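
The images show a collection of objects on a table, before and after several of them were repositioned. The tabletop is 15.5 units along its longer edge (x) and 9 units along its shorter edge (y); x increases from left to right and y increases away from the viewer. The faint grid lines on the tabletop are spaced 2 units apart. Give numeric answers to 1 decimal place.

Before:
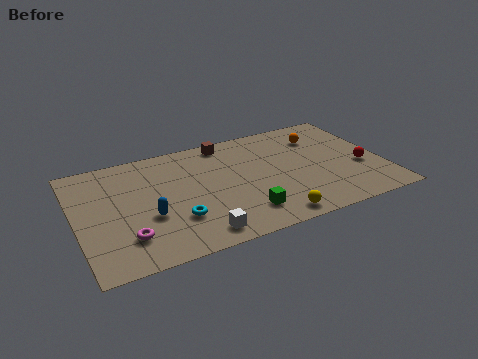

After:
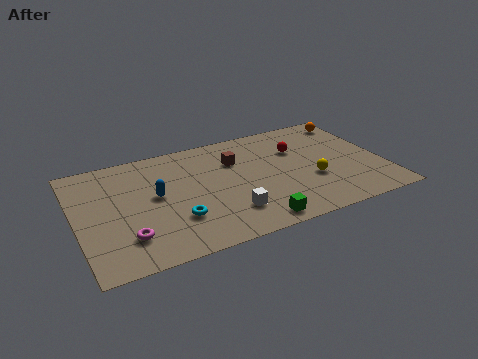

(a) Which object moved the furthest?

the red sphere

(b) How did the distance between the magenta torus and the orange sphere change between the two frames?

+2.1

The distance was about 11.4 in the first image and 13.5 in the second, so they moved 2.1 units further apart.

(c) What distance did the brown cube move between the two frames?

1.7

The brown cube was near (7.9, 8.0) before and (8.2, 6.3) after, so it travelled √(0.3² + 1.7²) ≈ 1.7 units.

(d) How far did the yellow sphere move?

3.3

From (9.4, 1.0) to (11.8, 3.3), the yellow sphere covered √(2.4² + 2.3²) ≈ 3.3 units.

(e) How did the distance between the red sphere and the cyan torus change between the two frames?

-2.2

Before: roughly 9.6 units apart; after: 7.4. That's 2.2 units closer together.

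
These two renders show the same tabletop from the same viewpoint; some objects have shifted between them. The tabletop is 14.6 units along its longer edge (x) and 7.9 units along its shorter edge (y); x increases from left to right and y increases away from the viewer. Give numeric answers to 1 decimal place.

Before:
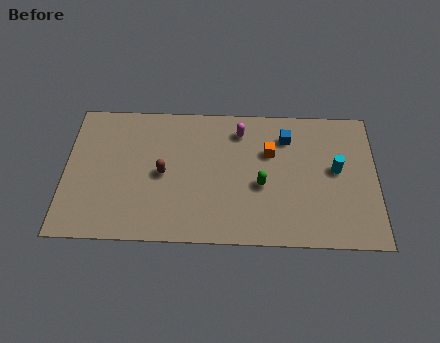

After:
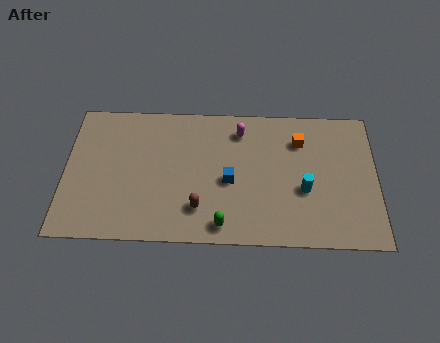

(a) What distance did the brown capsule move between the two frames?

2.5

From (4.6, 3.8) to (6.3, 1.9), the brown capsule covered √(1.7² + 1.9²) ≈ 2.5 units.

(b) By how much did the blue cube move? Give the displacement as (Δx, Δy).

(-2.7, -2.6)

The blue cube was at about (10.4, 6.1) and moved to about (7.7, 3.5).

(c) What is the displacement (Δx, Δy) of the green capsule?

(-1.8, -2.3)

From the two frames, the green capsule sits at roughly (9.2, 3.3) before and (7.4, 1.0) after.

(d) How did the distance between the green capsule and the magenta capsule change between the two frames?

+2.2

They were about 3.3 units apart before and 5.5 after — 2.2 units further apart.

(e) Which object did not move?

the magenta capsule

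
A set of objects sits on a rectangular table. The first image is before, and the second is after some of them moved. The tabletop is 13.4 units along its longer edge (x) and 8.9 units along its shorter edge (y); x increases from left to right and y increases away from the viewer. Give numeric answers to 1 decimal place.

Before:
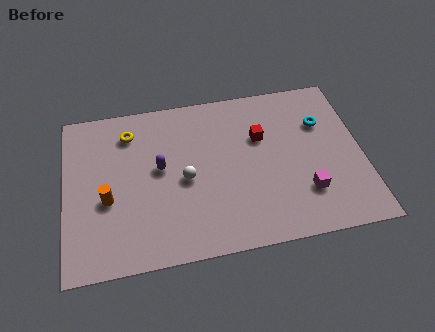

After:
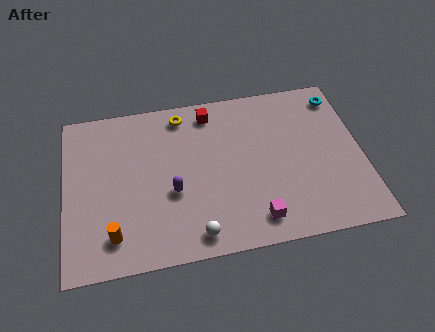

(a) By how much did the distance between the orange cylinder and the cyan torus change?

+1.9

They were about 10.1 units apart before and 12.0 after — 1.9 units further apart.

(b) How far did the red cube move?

2.8

From (8.9, 5.8) to (6.7, 7.6), the red cube covered √(2.2² + 1.8²) ≈ 2.8 units.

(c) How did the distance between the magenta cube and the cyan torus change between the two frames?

+3.6

They were about 3.8 units apart before and 7.4 after — 3.6 units further apart.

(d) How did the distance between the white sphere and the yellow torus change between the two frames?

+2.8

The distance was about 3.8 in the first image and 6.6 in the second, so they moved 2.8 units further apart.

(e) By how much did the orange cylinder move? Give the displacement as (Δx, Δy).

(0.2, -1.9)

The orange cylinder started near (1.9, 3.6) and ended near (2.1, 1.7).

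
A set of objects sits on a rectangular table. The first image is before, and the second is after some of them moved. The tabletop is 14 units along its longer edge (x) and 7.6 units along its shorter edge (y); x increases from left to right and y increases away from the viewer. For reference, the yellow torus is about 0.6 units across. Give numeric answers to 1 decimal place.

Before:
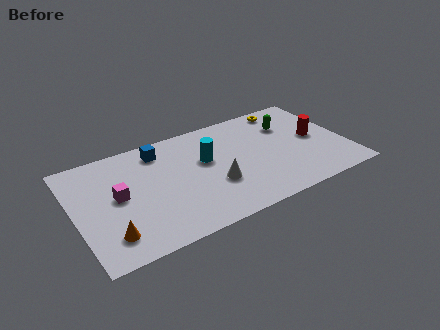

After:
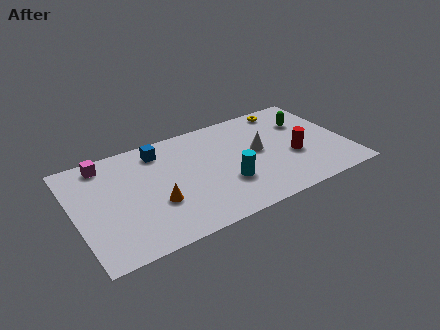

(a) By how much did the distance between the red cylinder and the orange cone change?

-4.0

Before: roughly 11.2 units apart; after: 7.2. That's 4.0 units closer together.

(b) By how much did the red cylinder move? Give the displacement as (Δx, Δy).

(-1.3, -0.9)

From the two frames, the red cylinder sits at roughly (12.5, 3.9) before and (11.2, 3.0) after.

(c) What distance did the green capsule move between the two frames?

0.9

The green capsule was near (11.3, 5.4) before and (12.2, 5.3) after, so it travelled √(0.9² + 0.1²) ≈ 0.9 units.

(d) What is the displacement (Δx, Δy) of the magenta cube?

(-0.4, 2.6)

From the two frames, the magenta cube sits at roughly (2.2, 4.0) before and (1.8, 6.6) after.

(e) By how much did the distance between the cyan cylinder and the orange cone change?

-2.5

They were about 6.1 units apart before and 3.6 after — 2.5 units closer together.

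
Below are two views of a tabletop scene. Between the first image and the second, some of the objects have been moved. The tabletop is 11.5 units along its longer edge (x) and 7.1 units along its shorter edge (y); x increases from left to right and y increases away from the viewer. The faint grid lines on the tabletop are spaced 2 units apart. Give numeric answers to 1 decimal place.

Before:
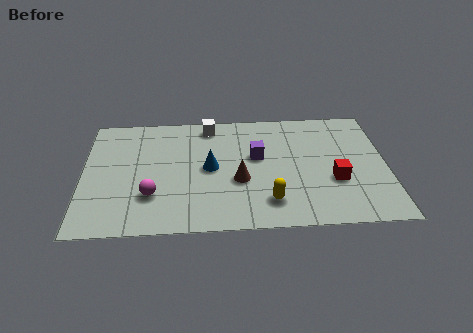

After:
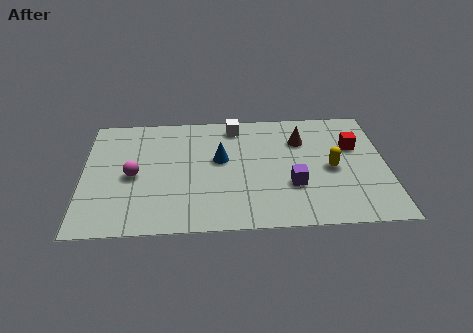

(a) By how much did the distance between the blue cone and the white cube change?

-0.5

The distance was about 2.6 in the first image and 2.1 in the second, so they moved 0.5 units closer together.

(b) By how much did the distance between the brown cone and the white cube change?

-0.9

The distance was about 3.6 in the first image and 2.7 in the second, so they moved 0.9 units closer together.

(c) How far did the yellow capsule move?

3.0

From (7.0, 1.5) to (9.4, 3.3), the yellow capsule covered √(2.4² + 1.8²) ≈ 3.0 units.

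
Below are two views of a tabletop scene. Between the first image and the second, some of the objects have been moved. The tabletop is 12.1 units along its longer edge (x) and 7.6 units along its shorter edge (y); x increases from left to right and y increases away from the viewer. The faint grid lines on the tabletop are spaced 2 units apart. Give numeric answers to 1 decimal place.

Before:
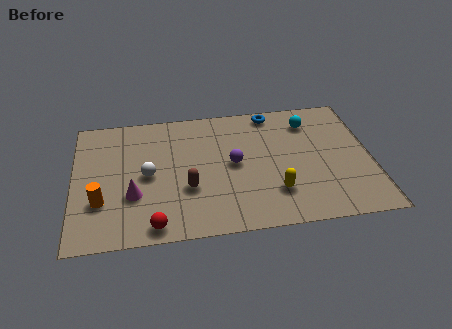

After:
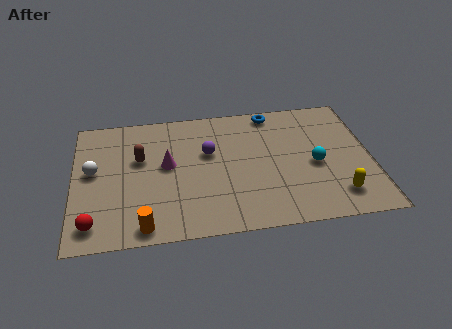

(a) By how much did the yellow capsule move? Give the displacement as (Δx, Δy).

(2.5, -0.5)

From the two frames, the yellow capsule sits at roughly (8.1, 2.0) before and (10.6, 1.5) after.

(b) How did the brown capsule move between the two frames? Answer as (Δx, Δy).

(-1.9, 2.0)

From the two frames, the brown capsule sits at roughly (4.6, 2.7) before and (2.7, 4.7) after.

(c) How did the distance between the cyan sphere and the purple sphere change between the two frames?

+0.7

The distance was about 3.8 in the first image and 4.5 in the second, so they moved 0.7 units further apart.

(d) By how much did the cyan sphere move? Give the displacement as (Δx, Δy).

(0.1, -2.6)

The cyan sphere started near (9.7, 6.0) and ended near (9.8, 3.4).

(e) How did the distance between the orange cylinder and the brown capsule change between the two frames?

+0.4

The distance was about 3.5 in the first image and 3.9 in the second, so they moved 0.4 units further apart.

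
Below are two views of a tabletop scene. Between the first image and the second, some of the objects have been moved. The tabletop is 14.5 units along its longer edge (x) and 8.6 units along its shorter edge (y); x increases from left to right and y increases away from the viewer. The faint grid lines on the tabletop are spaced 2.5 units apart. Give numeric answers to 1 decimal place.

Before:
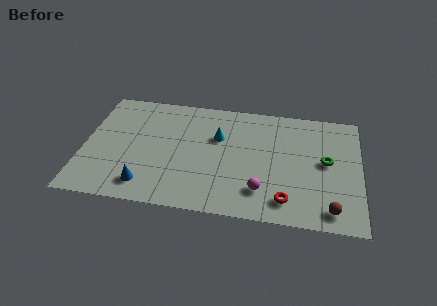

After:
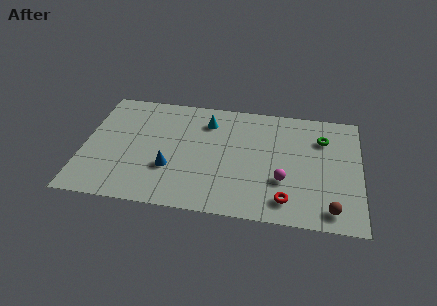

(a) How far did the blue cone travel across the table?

1.8

The blue cone moved from about (3.4, 1.5) to (4.6, 2.9), a distance of √(1.2² + 1.4²) ≈ 1.8.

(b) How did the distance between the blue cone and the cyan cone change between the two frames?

-1.3

Before: roughly 5.5 units apart; after: 4.2. That's 1.3 units closer together.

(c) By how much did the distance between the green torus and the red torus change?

+1.4

The distance was about 3.7 in the first image and 5.1 in the second, so they moved 1.4 units further apart.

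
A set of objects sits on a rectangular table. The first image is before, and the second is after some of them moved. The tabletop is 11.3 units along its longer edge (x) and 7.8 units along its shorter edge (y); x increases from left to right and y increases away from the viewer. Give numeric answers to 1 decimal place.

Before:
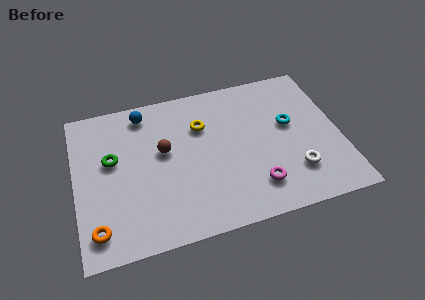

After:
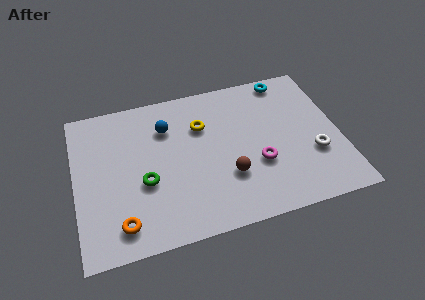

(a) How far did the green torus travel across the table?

2.0

From (1.6, 4.6) to (2.9, 3.1), the green torus covered √(1.3² + 1.5²) ≈ 2.0 units.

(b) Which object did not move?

the yellow torus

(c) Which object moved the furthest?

the brown sphere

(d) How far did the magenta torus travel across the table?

1.1

From (7.5, 1.7) to (7.7, 2.8), the magenta torus covered √(0.2² + 1.1²) ≈ 1.1 units.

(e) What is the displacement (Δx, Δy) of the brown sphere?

(2.6, -2.0)

From the two frames, the brown sphere sits at roughly (3.8, 4.5) before and (6.4, 2.5) after.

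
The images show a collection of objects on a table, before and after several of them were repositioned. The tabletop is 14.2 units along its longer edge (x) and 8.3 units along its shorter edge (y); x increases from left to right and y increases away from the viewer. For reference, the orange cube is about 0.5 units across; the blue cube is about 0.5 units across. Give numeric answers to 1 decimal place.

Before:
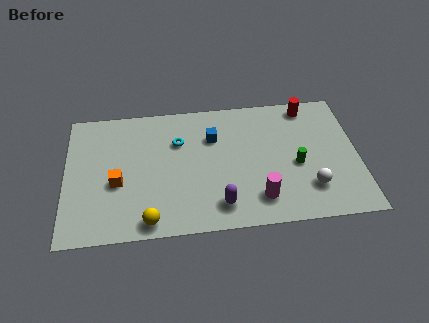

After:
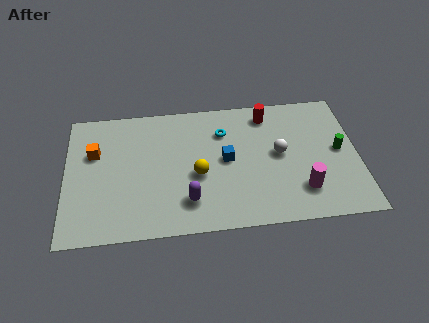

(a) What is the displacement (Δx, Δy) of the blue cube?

(0.6, -1.5)

From the two frames, the blue cube sits at roughly (7.2, 5.8) before and (7.8, 4.3) after.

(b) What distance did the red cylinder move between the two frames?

2.0

From (11.9, 7.3) to (9.9, 7.0), the red cylinder covered √(2.0² + 0.3²) ≈ 2.0 units.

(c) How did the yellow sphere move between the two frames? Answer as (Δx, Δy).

(2.4, 2.6)

From the two frames, the yellow sphere sits at roughly (4.0, 0.9) before and (6.4, 3.5) after.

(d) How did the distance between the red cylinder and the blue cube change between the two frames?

-1.5

Before: roughly 4.9 units apart; after: 3.4. That's 1.5 units closer together.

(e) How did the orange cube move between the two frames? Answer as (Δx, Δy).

(-1.1, 2.0)

The orange cube started near (2.5, 3.4) and ended near (1.4, 5.4).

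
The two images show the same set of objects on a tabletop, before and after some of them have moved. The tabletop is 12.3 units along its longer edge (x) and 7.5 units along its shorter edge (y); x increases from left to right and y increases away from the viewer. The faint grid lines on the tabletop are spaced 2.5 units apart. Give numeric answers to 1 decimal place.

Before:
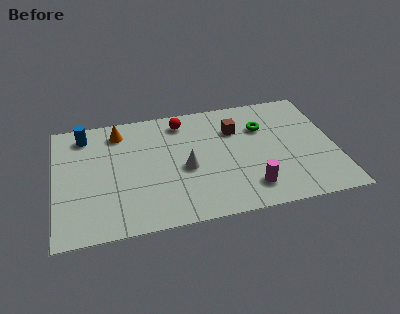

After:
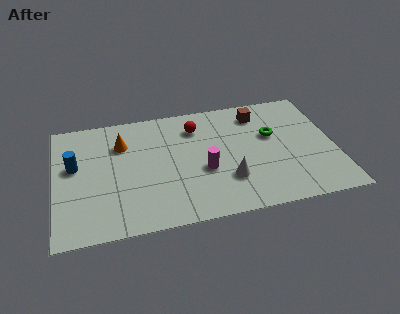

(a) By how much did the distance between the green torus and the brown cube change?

+0.4

They were about 1.2 units apart before and 1.6 after — 0.4 units further apart.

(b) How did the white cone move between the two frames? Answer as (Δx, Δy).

(1.8, -1.1)

The white cone was at about (5.7, 3.3) and moved to about (7.5, 2.2).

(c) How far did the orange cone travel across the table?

0.8

The orange cone was near (2.9, 6.2) before and (3.0, 5.4) after, so it travelled √(0.1² + 0.8²) ≈ 0.8 units.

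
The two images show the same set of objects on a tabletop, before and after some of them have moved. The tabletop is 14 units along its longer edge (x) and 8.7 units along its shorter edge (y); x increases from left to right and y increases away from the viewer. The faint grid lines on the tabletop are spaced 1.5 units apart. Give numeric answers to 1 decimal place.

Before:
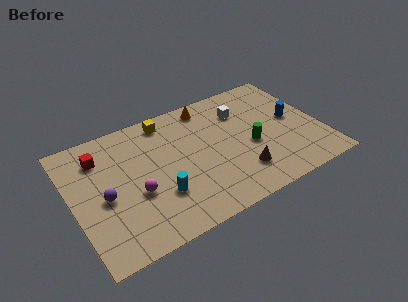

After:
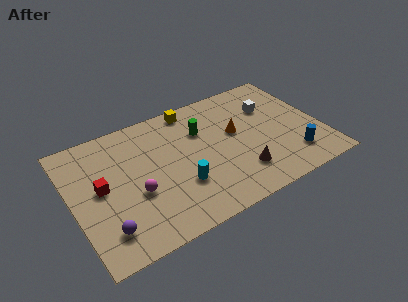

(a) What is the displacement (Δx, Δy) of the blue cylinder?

(-0.5, -2.7)

The blue cylinder was at about (12.6, 4.6) and moved to about (12.1, 1.9).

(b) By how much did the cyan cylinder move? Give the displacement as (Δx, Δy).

(1.2, 0.1)

From the two frames, the cyan cylinder sits at roughly (4.6, 2.7) before and (5.8, 2.8) after.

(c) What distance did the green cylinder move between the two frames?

3.4

From (10.0, 3.7) to (7.5, 6.0), the green cylinder covered √(2.5² + 2.3²) ≈ 3.4 units.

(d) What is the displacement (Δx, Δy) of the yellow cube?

(1.5, 0.2)

The yellow cube started near (5.7, 7.6) and ended near (7.2, 7.8).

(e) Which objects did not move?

the magenta sphere and the brown cone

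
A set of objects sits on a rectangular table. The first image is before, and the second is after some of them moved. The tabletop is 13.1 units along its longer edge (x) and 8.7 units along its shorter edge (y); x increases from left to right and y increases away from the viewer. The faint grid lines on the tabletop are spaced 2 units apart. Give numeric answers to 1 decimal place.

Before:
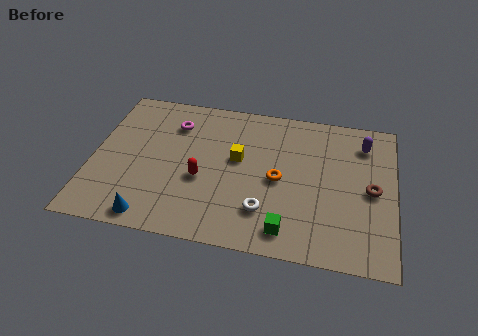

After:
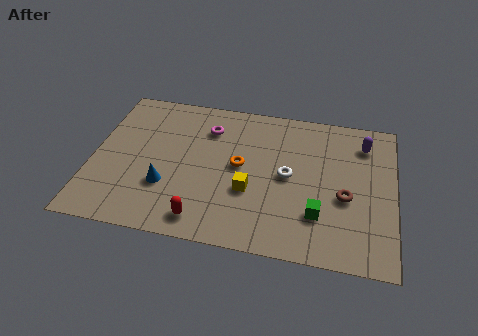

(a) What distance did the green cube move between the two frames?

1.7

The green cube was near (8.6, 1.3) before and (9.9, 2.4) after, so it travelled √(1.3² + 1.1²) ≈ 1.7 units.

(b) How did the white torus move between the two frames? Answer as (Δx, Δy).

(0.9, 2.2)

The white torus started near (7.6, 2.2) and ended near (8.5, 4.4).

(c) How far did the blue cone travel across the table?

2.0

The blue cone moved from about (2.8, 0.9) to (3.3, 2.8), a distance of √(0.5² + 1.9²) ≈ 2.0.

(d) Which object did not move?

the purple capsule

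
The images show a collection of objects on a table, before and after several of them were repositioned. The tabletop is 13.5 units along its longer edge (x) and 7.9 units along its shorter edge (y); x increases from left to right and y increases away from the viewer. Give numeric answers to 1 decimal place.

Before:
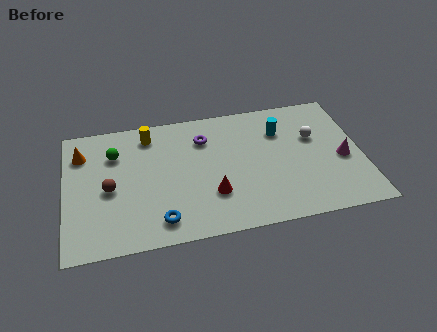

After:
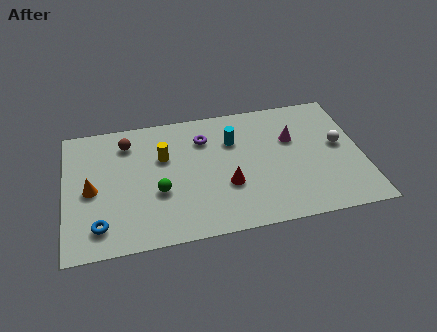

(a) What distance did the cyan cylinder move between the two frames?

2.2

The cyan cylinder moved from about (9.9, 5.7) to (7.7, 5.5), a distance of √(2.2² + 0.2²) ≈ 2.2.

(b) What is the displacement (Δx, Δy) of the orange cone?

(0.4, -2.3)

The orange cone was at about (0.8, 6.0) and moved to about (1.2, 3.7).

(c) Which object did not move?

the purple torus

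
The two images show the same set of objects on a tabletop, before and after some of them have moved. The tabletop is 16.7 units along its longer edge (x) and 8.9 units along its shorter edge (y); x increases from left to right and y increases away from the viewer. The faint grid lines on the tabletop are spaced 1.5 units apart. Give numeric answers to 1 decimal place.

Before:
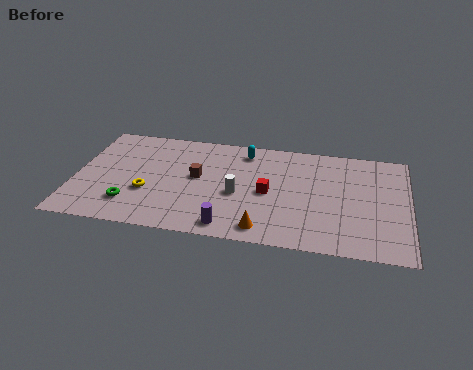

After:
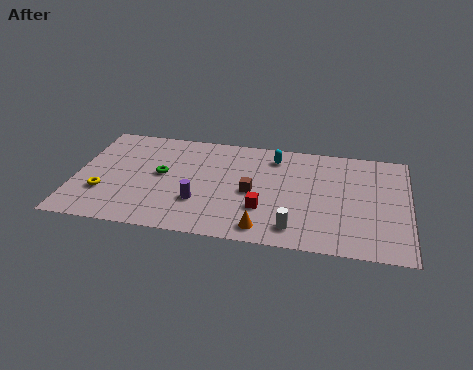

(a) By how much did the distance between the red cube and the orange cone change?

-1.4

Before: roughly 3.0 units apart; after: 1.6. That's 1.4 units closer together.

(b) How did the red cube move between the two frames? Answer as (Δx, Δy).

(-0.2, -1.4)

From the two frames, the red cube sits at roughly (9.7, 4.2) before and (9.5, 2.8) after.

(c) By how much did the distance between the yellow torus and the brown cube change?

+4.6

Before: roughly 2.9 units apart; after: 7.5. That's 4.6 units further apart.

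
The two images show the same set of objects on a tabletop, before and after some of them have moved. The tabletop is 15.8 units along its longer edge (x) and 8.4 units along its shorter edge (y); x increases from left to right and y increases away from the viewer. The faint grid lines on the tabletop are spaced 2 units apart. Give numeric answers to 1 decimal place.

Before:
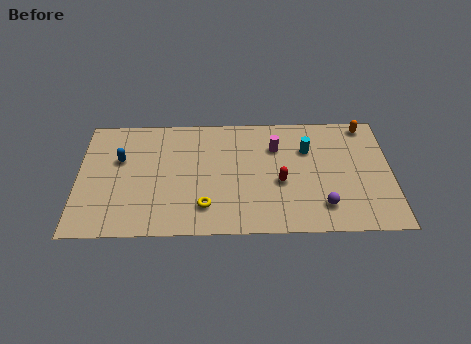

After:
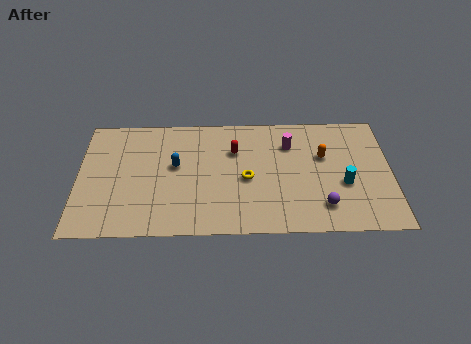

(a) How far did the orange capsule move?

3.1

The orange capsule was near (14.6, 7.5) before and (12.4, 5.3) after, so it travelled √(2.2² + 2.2²) ≈ 3.1 units.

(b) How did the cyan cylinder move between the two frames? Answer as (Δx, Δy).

(1.8, -2.5)

The cyan cylinder was at about (11.6, 5.8) and moved to about (13.4, 3.3).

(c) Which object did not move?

the purple sphere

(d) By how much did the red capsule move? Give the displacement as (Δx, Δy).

(-2.3, 2.3)

The red capsule was at about (10.2, 3.5) and moved to about (7.9, 5.8).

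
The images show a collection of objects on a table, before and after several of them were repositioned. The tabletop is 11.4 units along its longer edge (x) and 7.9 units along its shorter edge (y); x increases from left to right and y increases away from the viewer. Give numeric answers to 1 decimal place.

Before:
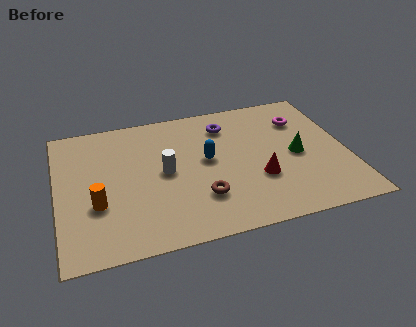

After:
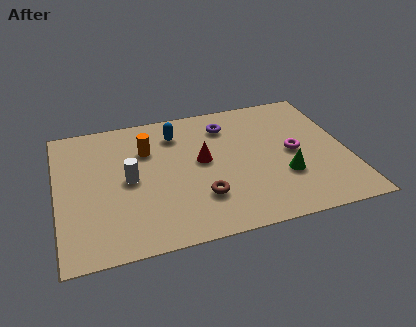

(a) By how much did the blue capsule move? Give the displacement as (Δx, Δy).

(-1.1, 1.9)

The blue capsule started near (5.9, 4.3) and ended near (4.8, 6.2).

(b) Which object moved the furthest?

the orange cylinder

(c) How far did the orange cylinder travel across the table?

3.4

The orange cylinder moved from about (1.5, 2.8) to (3.6, 5.5), a distance of √(2.1² + 2.7²) ≈ 3.4.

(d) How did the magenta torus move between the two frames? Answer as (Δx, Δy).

(-0.5, -1.9)

From the two frames, the magenta torus sits at roughly (9.8, 5.8) before and (9.3, 3.9) after.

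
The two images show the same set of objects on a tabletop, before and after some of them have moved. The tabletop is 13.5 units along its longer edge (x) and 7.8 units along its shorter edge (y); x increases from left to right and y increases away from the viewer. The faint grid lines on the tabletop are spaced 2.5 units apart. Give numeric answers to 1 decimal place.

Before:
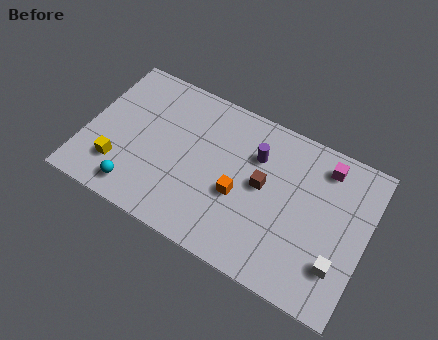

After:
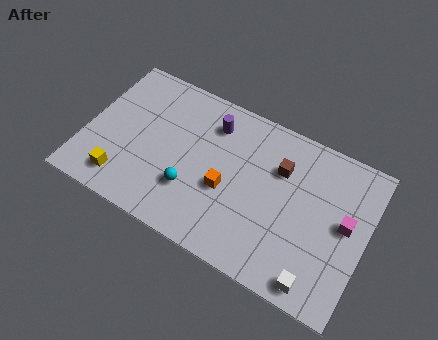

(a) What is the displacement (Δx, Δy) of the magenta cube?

(1.3, -2.3)

The magenta cube was at about (11.2, 6.5) and moved to about (12.5, 4.2).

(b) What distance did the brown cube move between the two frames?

1.4

The brown cube moved from about (8.5, 4.2) to (9.2, 5.4), a distance of √(0.7² + 1.2²) ≈ 1.4.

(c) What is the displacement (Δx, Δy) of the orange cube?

(-0.6, 0.0)

The orange cube was at about (7.5, 3.2) and moved to about (6.9, 3.2).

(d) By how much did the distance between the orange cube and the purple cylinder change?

+0.7

The distance was about 2.4 in the first image and 3.1 in the second, so they moved 0.7 units further apart.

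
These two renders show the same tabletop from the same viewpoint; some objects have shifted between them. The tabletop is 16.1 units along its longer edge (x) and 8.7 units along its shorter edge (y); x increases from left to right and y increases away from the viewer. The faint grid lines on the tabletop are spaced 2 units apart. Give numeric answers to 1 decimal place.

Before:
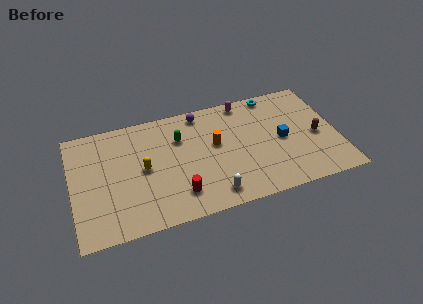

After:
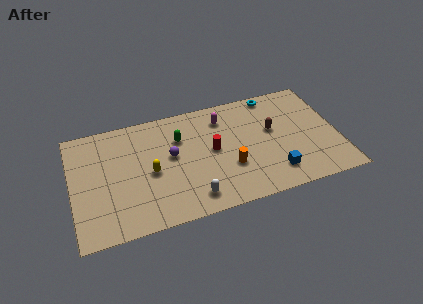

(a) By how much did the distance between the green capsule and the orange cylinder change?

+1.8

They were about 2.4 units apart before and 4.2 after — 1.8 units further apart.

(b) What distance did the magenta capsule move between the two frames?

1.7

From (10.7, 7.8) to (9.3, 6.9), the magenta capsule covered √(1.4² + 0.9²) ≈ 1.7 units.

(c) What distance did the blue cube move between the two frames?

2.5

The blue cube was near (12.7, 4.2) before and (12.0, 1.8) after, so it travelled √(0.7² + 2.4²) ≈ 2.5 units.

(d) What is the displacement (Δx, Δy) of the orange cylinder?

(0.7, -2.0)

The orange cylinder started near (8.7, 5.0) and ended near (9.4, 3.0).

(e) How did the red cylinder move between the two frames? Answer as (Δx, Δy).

(2.3, 2.7)

The red cylinder started near (6.2, 1.9) and ended near (8.5, 4.6).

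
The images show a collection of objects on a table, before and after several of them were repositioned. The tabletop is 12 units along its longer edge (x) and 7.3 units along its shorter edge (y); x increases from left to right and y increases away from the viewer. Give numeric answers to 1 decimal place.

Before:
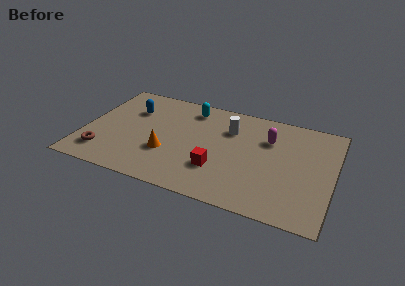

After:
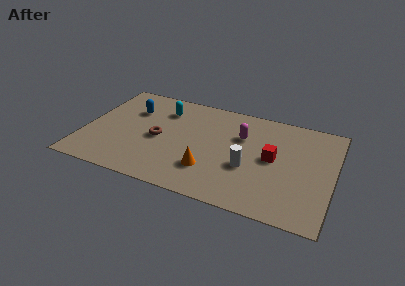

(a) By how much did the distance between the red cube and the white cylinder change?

-1.5

Before: roughly 3.0 units apart; after: 1.5. That's 1.5 units closer together.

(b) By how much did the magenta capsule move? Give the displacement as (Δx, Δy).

(-1.3, -0.2)

The magenta capsule started near (8.8, 5.1) and ended near (7.5, 4.9).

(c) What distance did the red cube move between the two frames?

3.0

The red cube moved from about (6.6, 2.2) to (9.1, 3.8), a distance of √(2.5² + 1.6²) ≈ 3.0.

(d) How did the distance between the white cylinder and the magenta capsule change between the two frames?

+0.3

They were about 1.9 units apart before and 2.2 after — 0.3 units further apart.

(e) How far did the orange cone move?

2.2

From (4.1, 2.5) to (6.2, 2.0), the orange cone covered √(2.1² + 0.5²) ≈ 2.2 units.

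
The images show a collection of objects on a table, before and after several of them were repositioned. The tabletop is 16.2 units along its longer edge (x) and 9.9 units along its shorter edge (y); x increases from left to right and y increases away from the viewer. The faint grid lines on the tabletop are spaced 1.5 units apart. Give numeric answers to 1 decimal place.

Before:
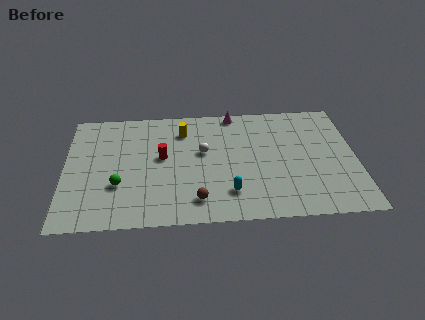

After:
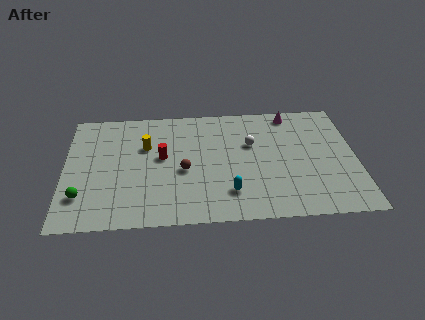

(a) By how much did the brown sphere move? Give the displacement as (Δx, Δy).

(-0.7, 2.5)

From the two frames, the brown sphere sits at roughly (7.3, 1.8) before and (6.6, 4.3) after.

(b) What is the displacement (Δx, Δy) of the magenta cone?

(3.2, -0.3)

From the two frames, the magenta cone sits at roughly (9.5, 9.1) before and (12.7, 8.8) after.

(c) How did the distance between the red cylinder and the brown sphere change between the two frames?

-2.5

They were about 4.2 units apart before and 1.7 after — 2.5 units closer together.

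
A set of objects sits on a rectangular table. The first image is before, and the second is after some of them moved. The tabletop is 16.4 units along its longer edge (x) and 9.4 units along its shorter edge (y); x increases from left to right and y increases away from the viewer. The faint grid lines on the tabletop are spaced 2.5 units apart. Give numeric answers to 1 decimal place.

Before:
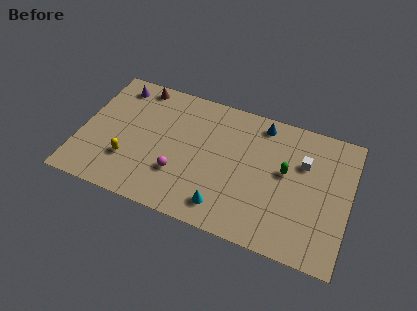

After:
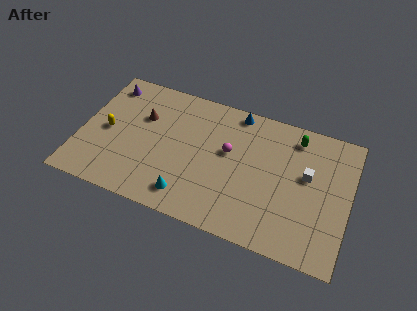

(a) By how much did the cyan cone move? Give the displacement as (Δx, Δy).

(-2.2, 0.0)

From the two frames, the cyan cone sits at roughly (9.1, 1.6) before and (6.9, 1.6) after.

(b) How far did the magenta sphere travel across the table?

3.8

From (6.2, 2.9) to (9.0, 5.5), the magenta sphere covered √(2.8² + 2.6²) ≈ 3.8 units.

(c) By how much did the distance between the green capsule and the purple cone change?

+0.7

The distance was about 11.0 in the first image and 11.7 in the second, so they moved 0.7 units further apart.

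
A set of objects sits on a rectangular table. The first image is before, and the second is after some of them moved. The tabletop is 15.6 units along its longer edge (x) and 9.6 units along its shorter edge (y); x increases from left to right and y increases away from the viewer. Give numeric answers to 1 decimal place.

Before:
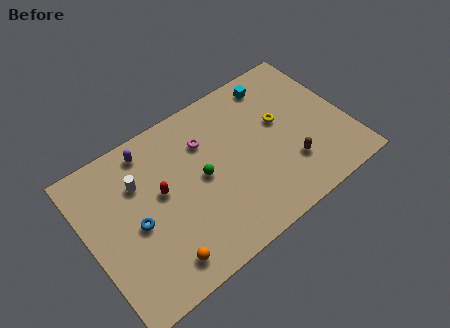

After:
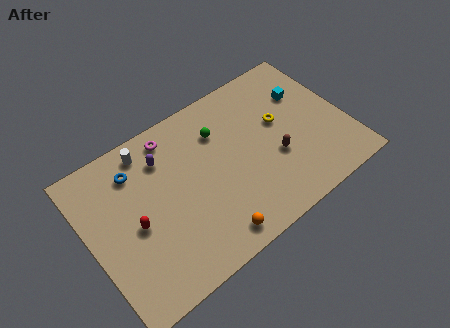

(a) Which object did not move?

the yellow torus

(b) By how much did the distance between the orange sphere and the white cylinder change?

+2.3

They were about 5.2 units apart before and 7.5 after — 2.3 units further apart.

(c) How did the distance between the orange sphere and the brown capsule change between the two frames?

-3.2

Before: roughly 8.3 units apart; after: 5.1. That's 3.2 units closer together.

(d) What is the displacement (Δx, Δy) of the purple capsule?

(0.7, -1.0)

From the two frames, the purple capsule sits at roughly (4.2, 8.3) before and (4.9, 7.3) after.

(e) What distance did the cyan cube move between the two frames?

2.3

From (12.0, 8.2) to (13.6, 6.6), the cyan cube covered √(1.6² + 1.6²) ≈ 2.3 units.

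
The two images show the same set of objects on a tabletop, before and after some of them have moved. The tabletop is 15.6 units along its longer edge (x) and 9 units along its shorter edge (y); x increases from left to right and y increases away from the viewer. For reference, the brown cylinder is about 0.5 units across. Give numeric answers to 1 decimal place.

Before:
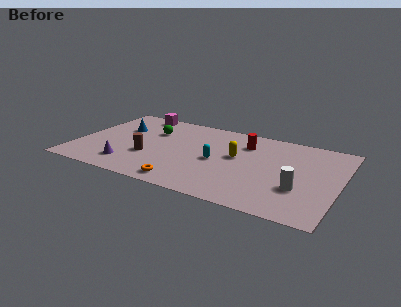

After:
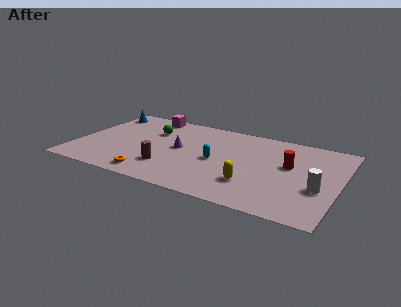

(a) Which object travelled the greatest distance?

the purple cone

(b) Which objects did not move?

the cyan capsule and the green sphere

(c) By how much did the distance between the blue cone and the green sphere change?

+1.6

They were about 1.9 units apart before and 3.5 after — 1.6 units further apart.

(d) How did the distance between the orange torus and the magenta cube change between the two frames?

-1.1

They were about 8.0 units apart before and 6.9 after — 1.1 units closer together.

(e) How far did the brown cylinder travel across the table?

1.5

From (4.4, 3.2) to (5.7, 2.4), the brown cylinder covered √(1.3² + 0.8²) ≈ 1.5 units.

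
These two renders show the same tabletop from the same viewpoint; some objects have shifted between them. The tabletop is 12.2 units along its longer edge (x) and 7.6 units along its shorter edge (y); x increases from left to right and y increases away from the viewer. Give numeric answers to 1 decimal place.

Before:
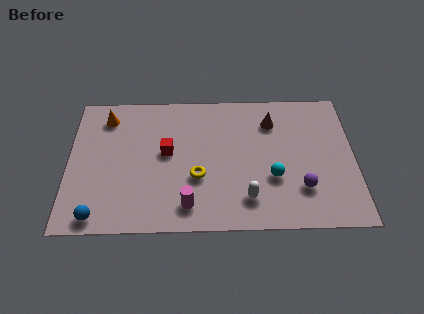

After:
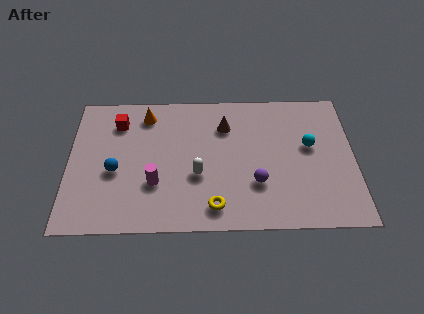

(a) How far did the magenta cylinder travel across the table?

1.8

The magenta cylinder was near (5.1, 1.3) before and (3.7, 2.5) after, so it travelled √(1.4² + 1.2²) ≈ 1.8 units.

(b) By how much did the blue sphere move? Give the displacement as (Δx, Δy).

(0.7, 2.4)

From the two frames, the blue sphere sits at roughly (1.3, 0.8) before and (2.0, 3.2) after.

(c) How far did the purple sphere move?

1.9

The purple sphere moved from about (9.9, 2.1) to (8.0, 2.4), a distance of √(1.9² + 0.3²) ≈ 1.9.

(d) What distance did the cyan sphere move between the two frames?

2.3

The cyan sphere moved from about (8.7, 2.7) to (10.3, 4.4), a distance of √(1.6² + 1.7²) ≈ 2.3.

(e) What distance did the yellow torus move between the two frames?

1.7

The yellow torus moved from about (5.5, 2.8) to (6.2, 1.2), a distance of √(0.7² + 1.6²) ≈ 1.7.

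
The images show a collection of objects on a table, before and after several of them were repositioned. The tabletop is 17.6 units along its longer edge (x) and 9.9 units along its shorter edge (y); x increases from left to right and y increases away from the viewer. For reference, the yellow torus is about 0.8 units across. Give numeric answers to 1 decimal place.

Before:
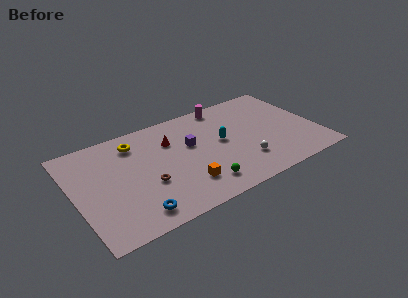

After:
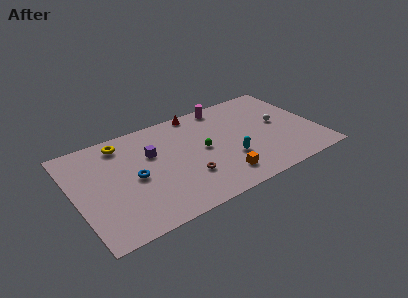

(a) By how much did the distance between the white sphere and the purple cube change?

+4.6

The distance was about 4.8 in the first image and 9.4 in the second, so they moved 4.6 units further apart.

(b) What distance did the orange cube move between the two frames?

2.6

The orange cube was near (7.5, 2.4) before and (10.1, 1.9) after, so it travelled √(2.6² + 0.5²) ≈ 2.6 units.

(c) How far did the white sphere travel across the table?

4.1

The white sphere was near (11.9, 2.6) before and (15.0, 5.3) after, so it travelled √(3.1² + 2.7²) ≈ 4.1 units.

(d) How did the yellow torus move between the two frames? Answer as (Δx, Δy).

(-0.9, 0.4)

The yellow torus started near (4.7, 8.0) and ended near (3.8, 8.4).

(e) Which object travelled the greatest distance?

the white sphere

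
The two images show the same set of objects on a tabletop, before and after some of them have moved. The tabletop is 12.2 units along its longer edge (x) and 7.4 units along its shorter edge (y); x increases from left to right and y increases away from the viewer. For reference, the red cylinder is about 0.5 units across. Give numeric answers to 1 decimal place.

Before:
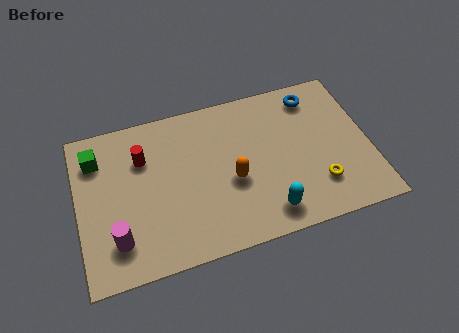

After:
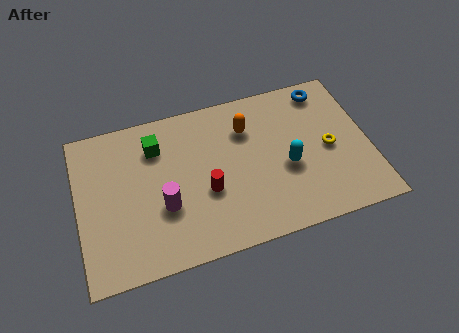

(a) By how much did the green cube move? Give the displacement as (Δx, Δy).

(2.5, -0.1)

The green cube was at about (0.9, 5.7) and moved to about (3.4, 5.6).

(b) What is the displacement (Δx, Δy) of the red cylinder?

(2.5, -2.3)

The red cylinder was at about (2.8, 5.2) and moved to about (5.3, 2.9).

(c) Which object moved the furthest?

the red cylinder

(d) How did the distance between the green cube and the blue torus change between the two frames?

-2.0

The distance was about 9.2 in the first image and 7.2 in the second, so they moved 2.0 units closer together.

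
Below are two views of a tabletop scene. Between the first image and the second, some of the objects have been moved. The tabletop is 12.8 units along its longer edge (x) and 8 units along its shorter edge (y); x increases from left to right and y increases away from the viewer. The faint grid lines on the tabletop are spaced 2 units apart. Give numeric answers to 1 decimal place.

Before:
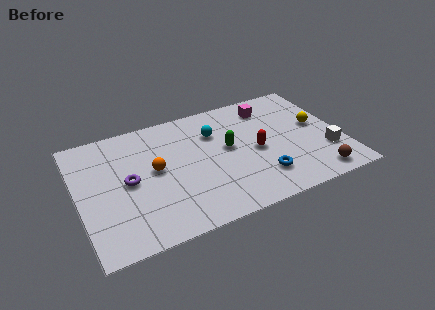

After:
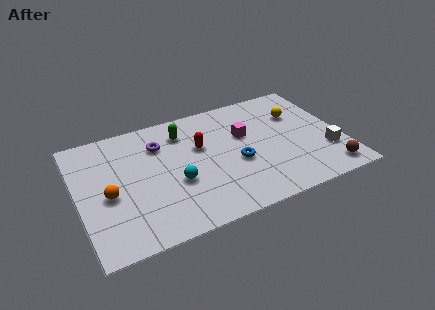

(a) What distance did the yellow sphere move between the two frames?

1.4

The yellow sphere moved from about (11.7, 4.4) to (10.9, 5.5), a distance of √(0.8² + 1.1²) ≈ 1.4.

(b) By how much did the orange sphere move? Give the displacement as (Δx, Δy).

(-2.3, -0.8)

From the two frames, the orange sphere sits at roughly (3.7, 4.3) before and (1.4, 3.5) after.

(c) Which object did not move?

the white cube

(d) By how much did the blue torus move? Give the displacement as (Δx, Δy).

(-1.0, 1.4)

The blue torus was at about (8.6, 1.9) and moved to about (7.6, 3.3).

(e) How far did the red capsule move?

2.9

The red capsule was near (8.6, 3.7) before and (6.0, 5.0) after, so it travelled √(2.6² + 1.3²) ≈ 2.9 units.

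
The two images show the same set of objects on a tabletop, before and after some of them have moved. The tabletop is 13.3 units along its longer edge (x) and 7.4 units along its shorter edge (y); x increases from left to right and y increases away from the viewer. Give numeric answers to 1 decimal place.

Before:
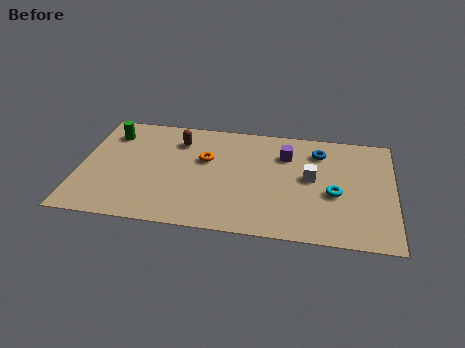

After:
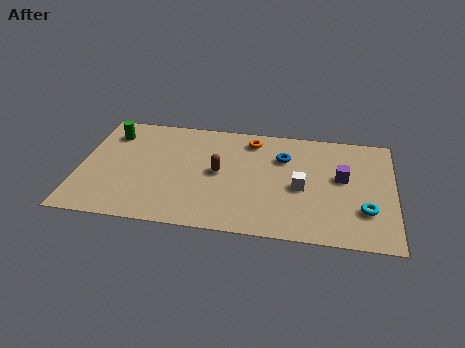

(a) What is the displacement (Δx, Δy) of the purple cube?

(2.4, -1.2)

From the two frames, the purple cube sits at roughly (8.7, 5.4) before and (11.1, 4.2) after.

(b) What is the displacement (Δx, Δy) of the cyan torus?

(1.3, -0.9)

From the two frames, the cyan torus sits at roughly (10.8, 3.1) before and (12.1, 2.2) after.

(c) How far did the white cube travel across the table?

0.8

The white cube moved from about (9.8, 4.0) to (9.4, 3.3), a distance of √(0.4² + 0.7²) ≈ 0.8.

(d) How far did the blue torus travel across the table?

1.6

The blue torus was near (10.1, 5.8) before and (8.6, 5.2) after, so it travelled √(1.5² + 0.6²) ≈ 1.6 units.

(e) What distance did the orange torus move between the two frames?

2.5

From (5.3, 4.6) to (7.2, 6.2), the orange torus covered √(1.9² + 1.6²) ≈ 2.5 units.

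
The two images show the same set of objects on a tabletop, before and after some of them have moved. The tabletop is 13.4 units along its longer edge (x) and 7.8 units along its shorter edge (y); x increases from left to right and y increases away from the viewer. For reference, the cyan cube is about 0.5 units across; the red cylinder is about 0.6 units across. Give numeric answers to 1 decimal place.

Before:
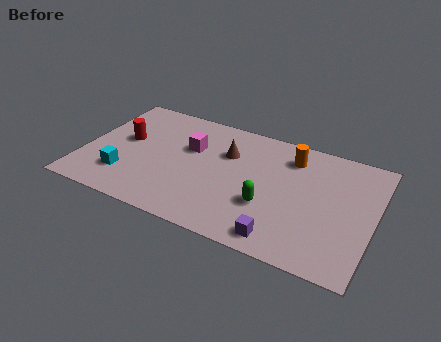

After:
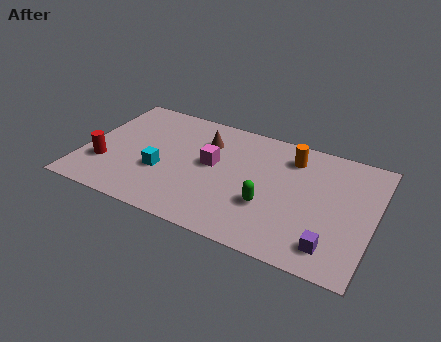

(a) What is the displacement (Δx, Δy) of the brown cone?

(-1.1, 0.4)

The brown cone was at about (6.5, 5.3) and moved to about (5.4, 5.7).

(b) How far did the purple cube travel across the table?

2.2

From (9.5, 1.0) to (11.7, 1.4), the purple cube covered √(2.2² + 0.4²) ≈ 2.2 units.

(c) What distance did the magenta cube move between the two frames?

1.3

From (4.8, 5.0) to (5.9, 4.3), the magenta cube covered √(1.1² + 0.7²) ≈ 1.3 units.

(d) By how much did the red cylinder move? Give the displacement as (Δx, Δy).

(-0.7, -2.0)

The red cylinder was at about (1.8, 4.4) and moved to about (1.1, 2.4).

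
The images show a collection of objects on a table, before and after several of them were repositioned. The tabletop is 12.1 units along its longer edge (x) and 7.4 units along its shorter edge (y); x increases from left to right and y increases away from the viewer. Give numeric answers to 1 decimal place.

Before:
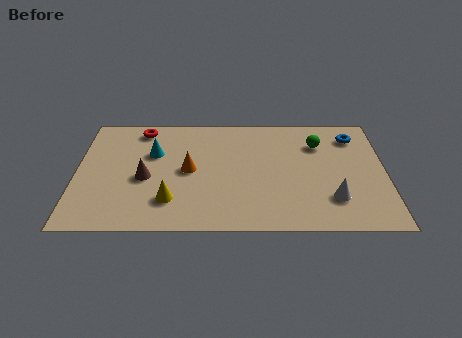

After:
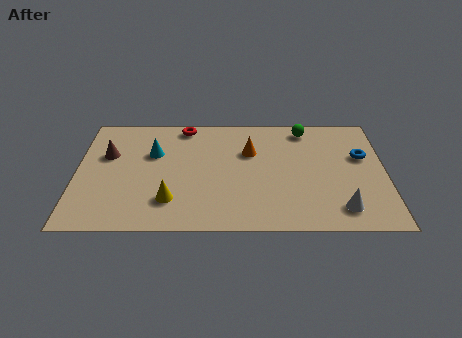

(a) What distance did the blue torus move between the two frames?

1.3

From (10.9, 5.9) to (11.2, 4.6), the blue torus covered √(0.3² + 1.3²) ≈ 1.3 units.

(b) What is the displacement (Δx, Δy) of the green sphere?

(-0.5, 1.0)

The green sphere was at about (9.5, 5.4) and moved to about (9.0, 6.4).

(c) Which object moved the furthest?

the orange cone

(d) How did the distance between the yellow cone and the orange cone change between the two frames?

+2.4

Before: roughly 2.0 units apart; after: 4.4. That's 2.4 units further apart.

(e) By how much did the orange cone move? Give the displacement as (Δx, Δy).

(2.4, 1.2)

The orange cone started near (4.4, 3.7) and ended near (6.8, 4.9).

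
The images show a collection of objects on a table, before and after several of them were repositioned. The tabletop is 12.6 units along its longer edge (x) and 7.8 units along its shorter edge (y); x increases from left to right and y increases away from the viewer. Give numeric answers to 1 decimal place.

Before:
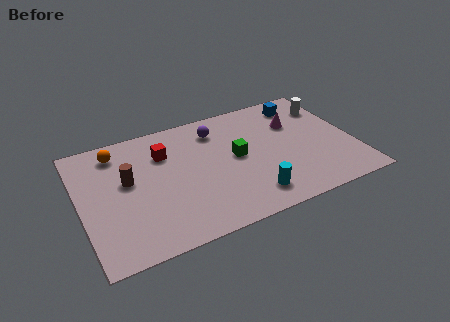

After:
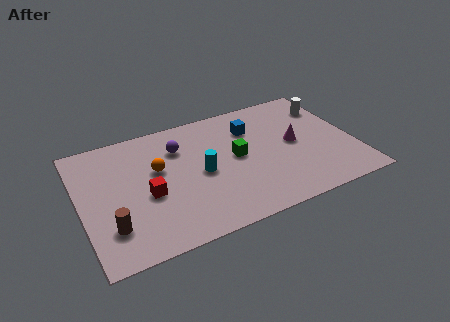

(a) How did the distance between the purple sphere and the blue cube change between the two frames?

-0.7

They were about 4.1 units apart before and 3.4 after — 0.7 units closer together.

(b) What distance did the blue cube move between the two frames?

2.6

From (10.6, 6.5) to (8.1, 5.7), the blue cube covered √(2.5² + 0.8²) ≈ 2.6 units.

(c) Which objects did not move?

the white cylinder and the green cube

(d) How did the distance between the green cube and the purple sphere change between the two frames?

+0.8

The distance was about 2.2 in the first image and 3.0 in the second, so they moved 0.8 units further apart.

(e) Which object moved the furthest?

the cyan cylinder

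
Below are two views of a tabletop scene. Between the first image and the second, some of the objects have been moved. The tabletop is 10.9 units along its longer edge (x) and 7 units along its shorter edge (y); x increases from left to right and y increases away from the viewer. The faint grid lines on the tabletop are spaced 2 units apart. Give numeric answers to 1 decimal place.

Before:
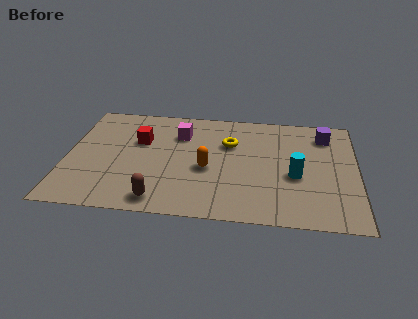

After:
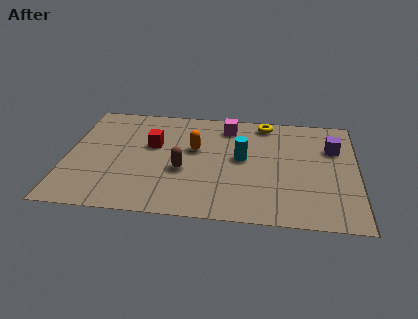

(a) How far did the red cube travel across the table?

0.5

The red cube was near (2.7, 4.5) before and (3.2, 4.3) after, so it travelled √(0.5² + 0.2²) ≈ 0.5 units.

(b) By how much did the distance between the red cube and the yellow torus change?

+1.2

They were about 3.4 units apart before and 4.6 after — 1.2 units further apart.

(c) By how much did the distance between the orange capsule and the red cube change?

-1.4

The distance was about 3.0 in the first image and 1.6 in the second, so they moved 1.4 units closer together.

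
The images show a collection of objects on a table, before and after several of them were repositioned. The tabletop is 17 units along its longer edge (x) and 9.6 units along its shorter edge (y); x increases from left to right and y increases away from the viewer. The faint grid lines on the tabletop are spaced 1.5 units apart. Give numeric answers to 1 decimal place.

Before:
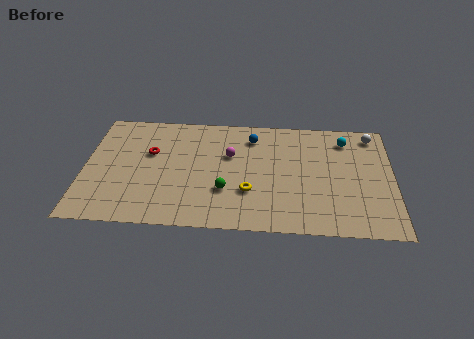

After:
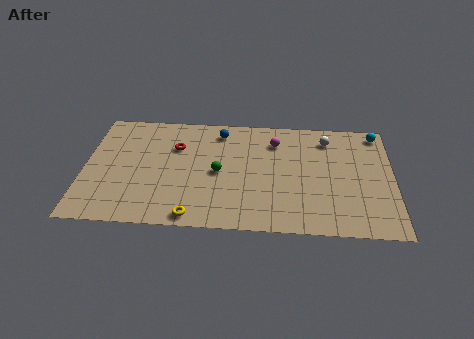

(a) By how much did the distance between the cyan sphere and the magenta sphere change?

-0.8

The distance was about 6.6 in the first image and 5.8 in the second, so they moved 0.8 units closer together.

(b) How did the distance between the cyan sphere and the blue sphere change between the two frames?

+3.6

The distance was about 5.2 in the first image and 8.8 in the second, so they moved 3.6 units further apart.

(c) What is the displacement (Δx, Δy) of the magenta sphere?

(2.5, 1.3)

From the two frames, the magenta sphere sits at roughly (8.0, 6.1) before and (10.5, 7.4) after.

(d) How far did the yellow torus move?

3.7

The yellow torus was near (9.1, 3.1) before and (6.1, 0.9) after, so it travelled √(3.0² + 2.2²) ≈ 3.7 units.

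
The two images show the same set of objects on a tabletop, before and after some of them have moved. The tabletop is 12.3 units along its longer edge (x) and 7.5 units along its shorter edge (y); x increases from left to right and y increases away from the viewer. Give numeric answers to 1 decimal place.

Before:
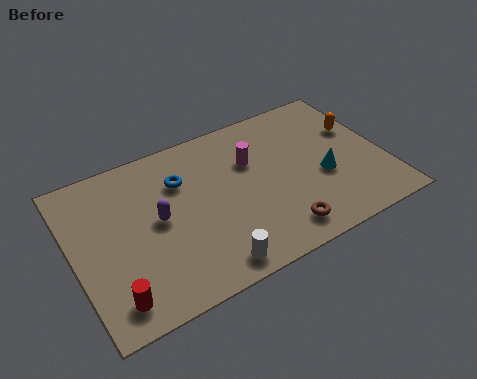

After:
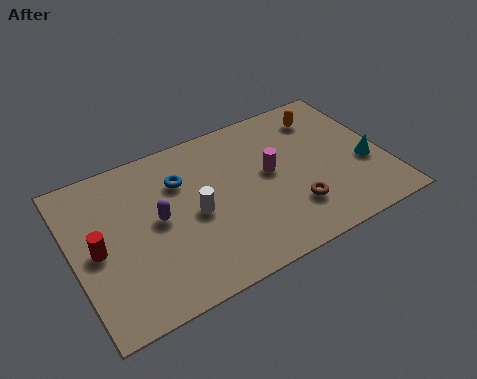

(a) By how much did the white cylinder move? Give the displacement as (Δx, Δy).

(-0.2, 2.6)

From the two frames, the white cylinder sits at roughly (4.9, 0.9) before and (4.7, 3.5) after.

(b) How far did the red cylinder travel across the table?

2.4

The red cylinder was near (1.2, 1.2) before and (0.9, 3.6) after, so it travelled √(0.3² + 2.4²) ≈ 2.4 units.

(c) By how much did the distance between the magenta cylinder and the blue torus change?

+0.8

Before: roughly 2.8 units apart; after: 3.6. That's 0.8 units further apart.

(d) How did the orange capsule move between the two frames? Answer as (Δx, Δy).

(-1.2, 1.2)

The orange capsule was at about (11.5, 4.8) and moved to about (10.3, 6.0).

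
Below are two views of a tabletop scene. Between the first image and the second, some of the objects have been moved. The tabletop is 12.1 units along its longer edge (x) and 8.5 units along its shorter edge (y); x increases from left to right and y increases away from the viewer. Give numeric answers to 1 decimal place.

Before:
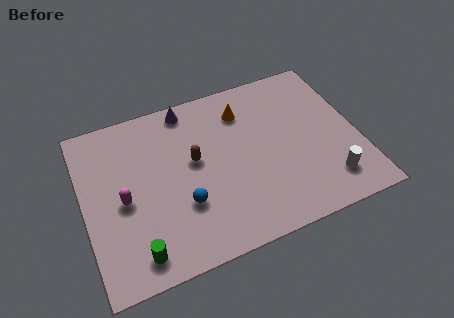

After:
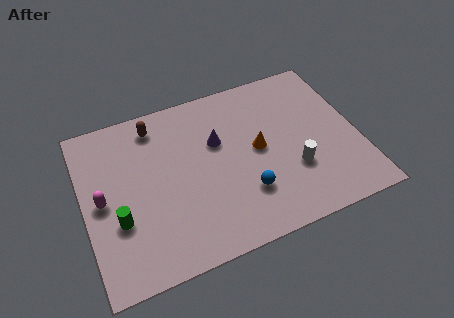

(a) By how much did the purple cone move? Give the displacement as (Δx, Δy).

(1.1, -2.2)

From the two frames, the purple cone sits at roughly (4.9, 7.6) before and (6.0, 5.4) after.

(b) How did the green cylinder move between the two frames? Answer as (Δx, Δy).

(-0.6, 1.8)

From the two frames, the green cylinder sits at roughly (2.0, 1.2) before and (1.4, 3.0) after.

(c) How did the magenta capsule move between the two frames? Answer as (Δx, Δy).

(-0.9, 0.3)

The magenta capsule was at about (1.7, 3.9) and moved to about (0.8, 4.2).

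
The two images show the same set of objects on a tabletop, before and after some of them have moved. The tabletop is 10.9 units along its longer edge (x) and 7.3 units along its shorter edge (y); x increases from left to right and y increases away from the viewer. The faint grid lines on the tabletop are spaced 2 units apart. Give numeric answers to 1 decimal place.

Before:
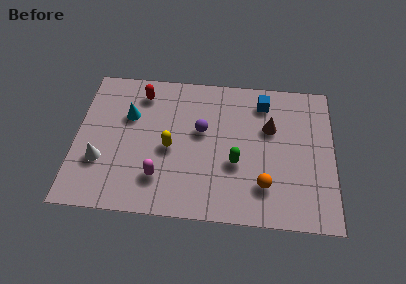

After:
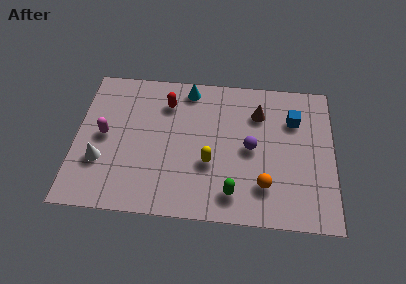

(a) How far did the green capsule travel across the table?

1.5

The green capsule was near (6.8, 2.8) before and (6.7, 1.3) after, so it travelled √(0.1² + 1.5²) ≈ 1.5 units.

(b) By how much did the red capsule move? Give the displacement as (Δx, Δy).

(1.1, -0.4)

The red capsule started near (2.7, 6.0) and ended near (3.8, 5.6).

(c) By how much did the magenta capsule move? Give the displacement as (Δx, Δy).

(-2.4, 1.9)

The magenta capsule started near (3.6, 1.8) and ended near (1.2, 3.7).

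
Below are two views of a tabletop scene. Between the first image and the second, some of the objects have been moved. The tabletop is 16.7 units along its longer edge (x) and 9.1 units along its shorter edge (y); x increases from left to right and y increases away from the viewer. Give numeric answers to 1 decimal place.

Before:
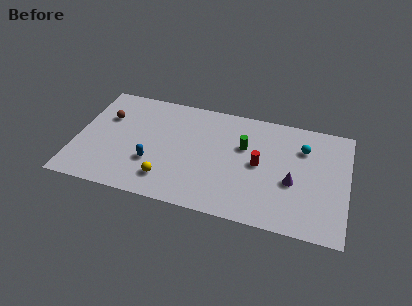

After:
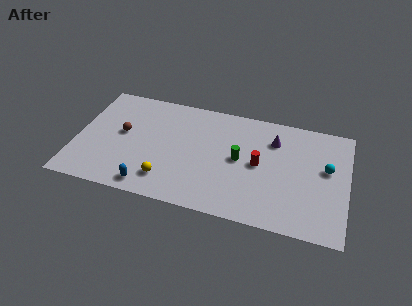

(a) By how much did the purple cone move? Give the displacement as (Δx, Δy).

(-1.3, 3.1)

The purple cone started near (13.4, 3.7) and ended near (12.1, 6.8).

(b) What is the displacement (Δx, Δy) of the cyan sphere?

(1.5, -1.3)

The cyan sphere was at about (13.9, 6.6) and moved to about (15.4, 5.3).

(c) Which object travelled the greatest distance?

the purple cone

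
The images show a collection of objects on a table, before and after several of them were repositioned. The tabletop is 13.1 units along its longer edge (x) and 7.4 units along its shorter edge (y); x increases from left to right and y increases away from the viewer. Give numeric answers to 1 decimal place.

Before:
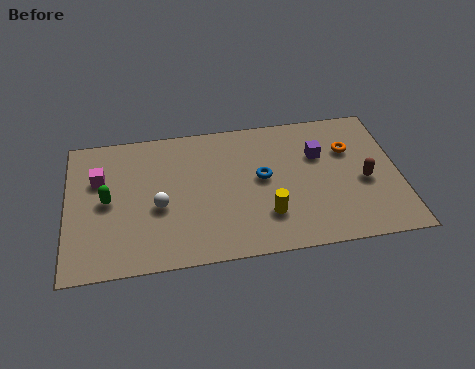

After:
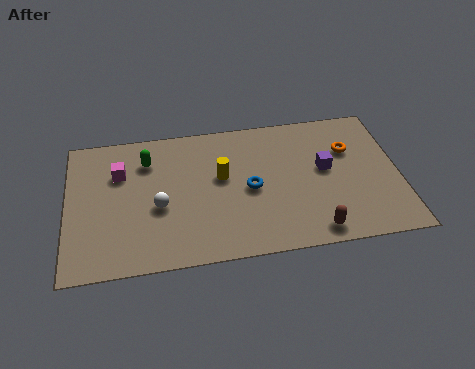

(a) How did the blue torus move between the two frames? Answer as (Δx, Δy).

(-0.5, -0.5)

From the two frames, the blue torus sits at roughly (7.7, 4.0) before and (7.2, 3.5) after.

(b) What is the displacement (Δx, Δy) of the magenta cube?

(0.8, 0.2)

The magenta cube started near (1.3, 4.9) and ended near (2.1, 5.1).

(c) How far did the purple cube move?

0.8

From (10.0, 4.9) to (10.2, 4.1), the purple cube covered √(0.2² + 0.8²) ≈ 0.8 units.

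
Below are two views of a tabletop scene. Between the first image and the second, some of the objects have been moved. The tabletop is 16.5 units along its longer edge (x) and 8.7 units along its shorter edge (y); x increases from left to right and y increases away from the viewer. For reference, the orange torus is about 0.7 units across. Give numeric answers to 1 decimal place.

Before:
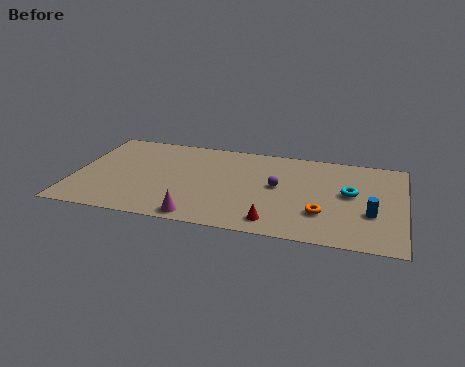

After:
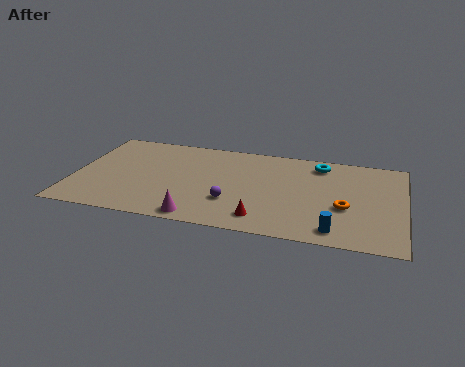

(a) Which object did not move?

the magenta cone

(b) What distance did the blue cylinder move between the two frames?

2.5

The blue cylinder moved from about (14.9, 3.1) to (13.2, 1.2), a distance of √(1.7² + 1.9²) ≈ 2.5.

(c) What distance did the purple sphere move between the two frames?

3.0

From (10.2, 4.7) to (8.0, 2.7), the purple sphere covered √(2.2² + 2.0²) ≈ 3.0 units.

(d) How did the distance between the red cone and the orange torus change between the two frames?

+1.8

The distance was about 2.6 in the first image and 4.4 in the second, so they moved 1.8 units further apart.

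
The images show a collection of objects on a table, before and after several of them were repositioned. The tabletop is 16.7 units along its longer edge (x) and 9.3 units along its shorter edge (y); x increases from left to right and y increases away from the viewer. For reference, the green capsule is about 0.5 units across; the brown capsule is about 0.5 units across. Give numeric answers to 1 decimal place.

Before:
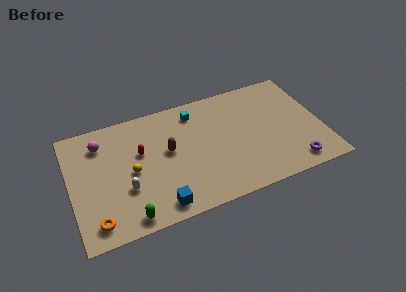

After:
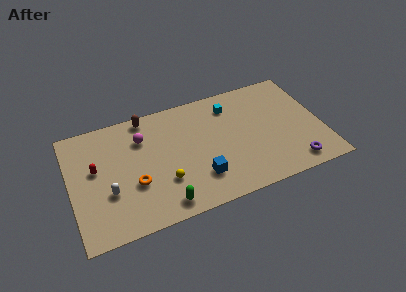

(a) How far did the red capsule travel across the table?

3.0

From (4.7, 5.7) to (1.7, 5.4), the red capsule covered √(3.0² + 0.3²) ≈ 3.0 units.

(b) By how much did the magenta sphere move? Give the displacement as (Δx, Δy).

(2.7, -0.5)

The magenta sphere was at about (2.2, 7.3) and moved to about (4.9, 6.8).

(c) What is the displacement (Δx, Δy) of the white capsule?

(-1.1, 0.1)

The white capsule was at about (3.5, 3.2) and moved to about (2.4, 3.3).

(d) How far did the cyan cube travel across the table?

2.4

The cyan cube was near (8.5, 7.7) before and (10.9, 7.4) after, so it travelled √(2.4² + 0.3²) ≈ 2.4 units.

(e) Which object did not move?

the purple torus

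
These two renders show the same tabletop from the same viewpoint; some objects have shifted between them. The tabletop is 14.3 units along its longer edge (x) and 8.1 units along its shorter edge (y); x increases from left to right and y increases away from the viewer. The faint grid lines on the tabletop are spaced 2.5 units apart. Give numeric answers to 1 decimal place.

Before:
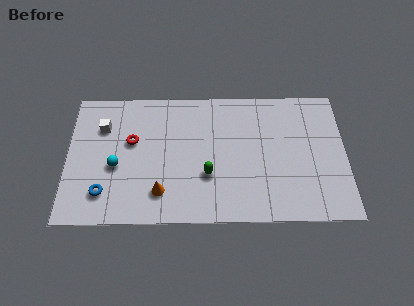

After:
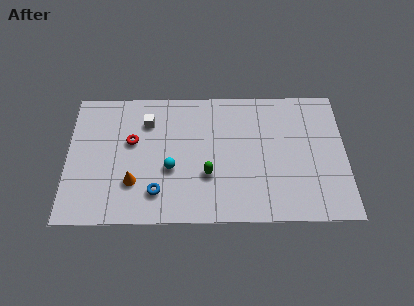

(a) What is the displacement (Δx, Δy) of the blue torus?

(2.7, 0.0)

The blue torus was at about (1.9, 1.8) and moved to about (4.6, 1.8).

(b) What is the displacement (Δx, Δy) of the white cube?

(2.3, 0.3)

The white cube was at about (1.8, 5.8) and moved to about (4.1, 6.1).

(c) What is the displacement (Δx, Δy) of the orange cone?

(-1.4, 0.6)

From the two frames, the orange cone sits at roughly (4.8, 1.8) before and (3.4, 2.4) after.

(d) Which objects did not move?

the red torus and the green capsule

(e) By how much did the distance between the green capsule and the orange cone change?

+1.2

Before: roughly 2.6 units apart; after: 3.8. That's 1.2 units further apart.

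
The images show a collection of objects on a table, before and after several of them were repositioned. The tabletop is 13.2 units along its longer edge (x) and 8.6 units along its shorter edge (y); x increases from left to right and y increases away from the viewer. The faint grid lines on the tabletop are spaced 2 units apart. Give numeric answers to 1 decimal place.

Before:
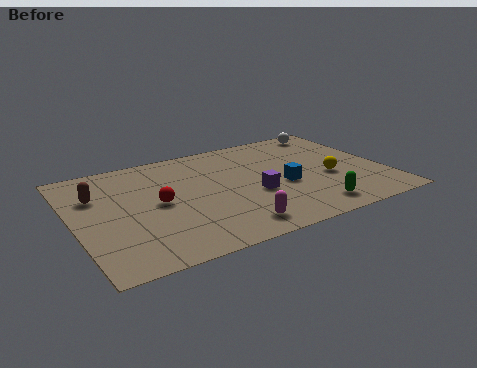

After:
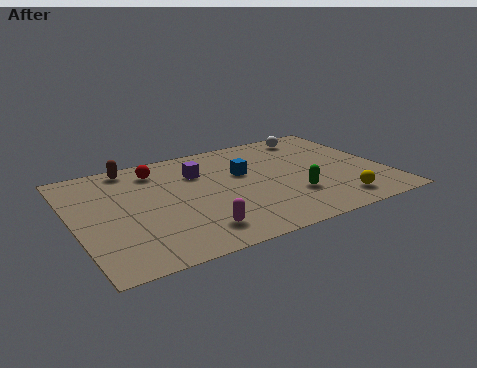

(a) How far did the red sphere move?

2.7

From (3.5, 4.3) to (3.8, 7.0), the red sphere covered √(0.3² + 2.7²) ≈ 2.7 units.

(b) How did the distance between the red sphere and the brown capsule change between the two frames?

-1.7

The distance was about 2.9 in the first image and 1.2 in the second, so they moved 1.7 units closer together.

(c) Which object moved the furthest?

the purple cube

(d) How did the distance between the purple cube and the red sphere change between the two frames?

-2.2

The distance was about 4.1 in the first image and 1.9 in the second, so they moved 2.2 units closer together.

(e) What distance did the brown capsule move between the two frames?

2.5

From (1.1, 5.9) to (2.8, 7.7), the brown capsule covered √(1.7² + 1.8²) ≈ 2.5 units.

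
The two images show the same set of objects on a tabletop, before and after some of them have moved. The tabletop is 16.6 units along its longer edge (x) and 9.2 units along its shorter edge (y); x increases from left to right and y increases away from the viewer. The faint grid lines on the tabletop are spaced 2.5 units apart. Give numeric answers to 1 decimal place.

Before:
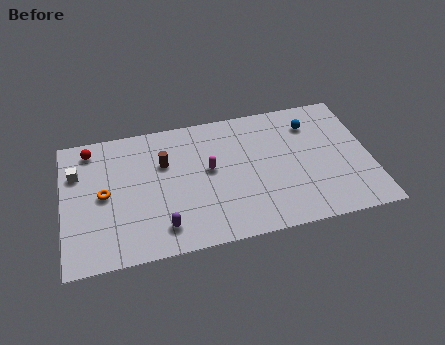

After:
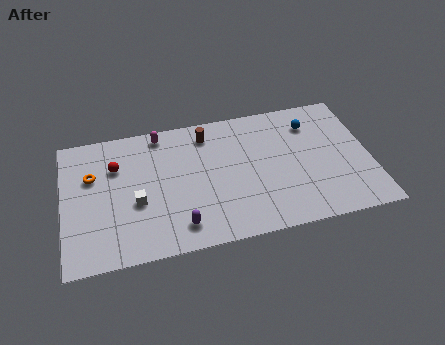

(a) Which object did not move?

the blue sphere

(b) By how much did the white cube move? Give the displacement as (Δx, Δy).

(3.1, -2.7)

The white cube was at about (0.8, 6.4) and moved to about (3.9, 3.7).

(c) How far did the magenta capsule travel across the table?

4.0

The magenta capsule was near (7.9, 5.1) before and (5.4, 8.2) after, so it travelled √(2.5² + 3.1²) ≈ 4.0 units.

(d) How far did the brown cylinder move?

2.8

From (5.5, 6.1) to (7.9, 7.6), the brown cylinder covered √(2.4² + 1.5²) ≈ 2.8 units.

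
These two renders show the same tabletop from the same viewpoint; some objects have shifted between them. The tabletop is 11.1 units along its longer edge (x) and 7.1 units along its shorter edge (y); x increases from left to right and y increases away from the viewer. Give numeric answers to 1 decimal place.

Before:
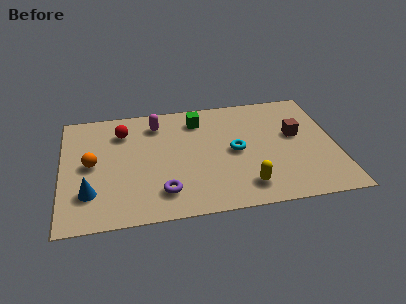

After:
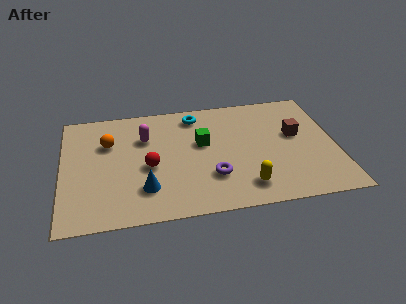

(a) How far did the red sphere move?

2.5

The red sphere moved from about (2.5, 5.4) to (3.5, 3.1), a distance of √(1.0² + 2.3²) ≈ 2.5.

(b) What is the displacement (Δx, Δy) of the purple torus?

(2.0, 0.6)

The purple torus was at about (4.0, 1.5) and moved to about (6.0, 2.1).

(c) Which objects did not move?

the yellow capsule and the brown cube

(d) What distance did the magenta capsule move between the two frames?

0.9

The magenta capsule moved from about (3.9, 5.7) to (3.4, 4.9), a distance of √(0.5² + 0.8²) ≈ 0.9.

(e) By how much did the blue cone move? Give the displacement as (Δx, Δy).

(2.2, -0.1)

The blue cone was at about (1.1, 1.9) and moved to about (3.3, 1.8).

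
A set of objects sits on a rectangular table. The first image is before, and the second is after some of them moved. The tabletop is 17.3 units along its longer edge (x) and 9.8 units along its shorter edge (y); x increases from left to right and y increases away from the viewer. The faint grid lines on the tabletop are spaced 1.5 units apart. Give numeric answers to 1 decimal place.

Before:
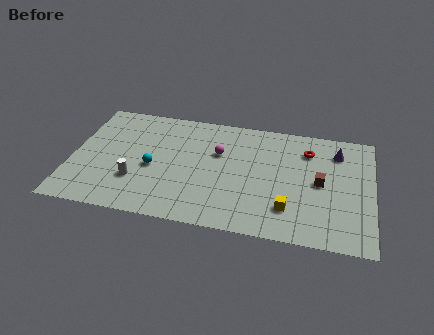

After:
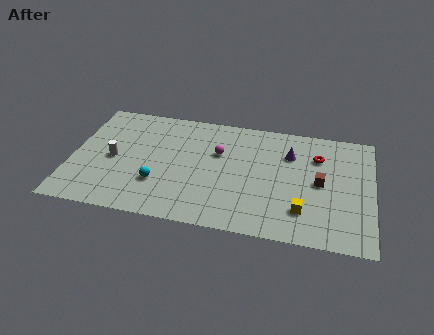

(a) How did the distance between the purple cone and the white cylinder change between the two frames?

-1.9

Before: roughly 12.3 units apart; after: 10.4. That's 1.9 units closer together.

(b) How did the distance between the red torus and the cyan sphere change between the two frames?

+0.5

They were about 9.4 units apart before and 9.9 after — 0.5 units further apart.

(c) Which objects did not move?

the brown cube and the magenta sphere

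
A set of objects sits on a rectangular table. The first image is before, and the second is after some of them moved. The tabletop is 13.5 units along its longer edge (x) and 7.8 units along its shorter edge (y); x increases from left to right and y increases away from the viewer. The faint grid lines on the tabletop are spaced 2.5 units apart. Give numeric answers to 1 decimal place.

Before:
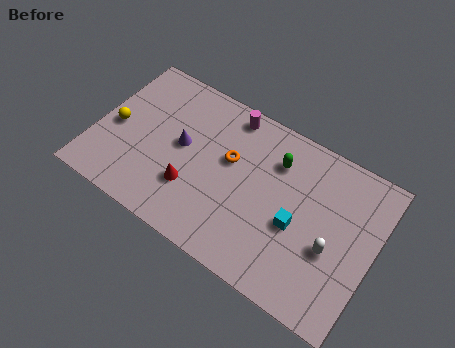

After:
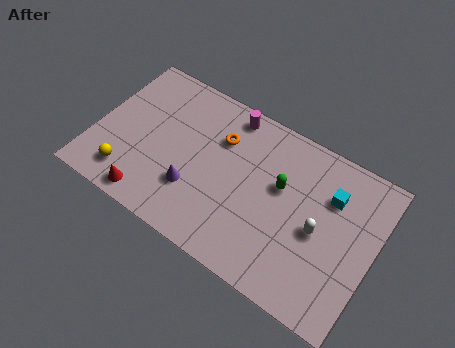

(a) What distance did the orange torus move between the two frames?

1.0

The orange torus was near (6.4, 4.7) before and (5.8, 5.5) after, so it travelled √(0.6² + 0.8²) ≈ 1.0 units.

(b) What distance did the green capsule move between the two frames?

1.2

The green capsule was near (8.5, 5.8) before and (8.9, 4.7) after, so it travelled √(0.4² + 1.1²) ≈ 1.2 units.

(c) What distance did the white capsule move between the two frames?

0.9

The white capsule moved from about (11.6, 3.1) to (10.9, 3.6), a distance of √(0.7² + 0.5²) ≈ 0.9.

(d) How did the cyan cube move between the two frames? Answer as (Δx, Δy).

(1.3, 2.2)

The cyan cube was at about (9.9, 3.3) and moved to about (11.2, 5.5).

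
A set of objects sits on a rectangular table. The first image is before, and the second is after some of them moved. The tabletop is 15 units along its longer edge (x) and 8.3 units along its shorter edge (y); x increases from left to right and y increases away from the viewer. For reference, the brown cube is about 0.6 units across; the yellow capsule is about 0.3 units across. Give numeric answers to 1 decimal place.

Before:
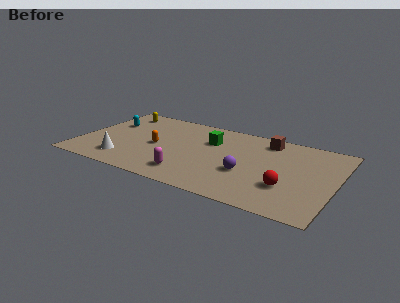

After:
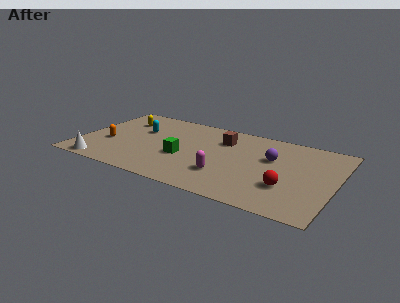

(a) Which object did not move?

the red sphere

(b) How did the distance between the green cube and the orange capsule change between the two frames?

+1.0

Before: roughly 3.5 units apart; after: 4.5. That's 1.0 units further apart.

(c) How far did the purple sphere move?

2.4

The purple sphere was near (10.0, 3.1) before and (11.2, 5.2) after, so it travelled √(1.2² + 2.1²) ≈ 2.4 units.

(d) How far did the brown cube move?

2.7

From (10.7, 7.0) to (8.2, 6.1), the brown cube covered √(2.5² + 0.9²) ≈ 2.7 units.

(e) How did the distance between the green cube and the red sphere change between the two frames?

+0.4

Before: roughly 5.8 units apart; after: 6.2. That's 0.4 units further apart.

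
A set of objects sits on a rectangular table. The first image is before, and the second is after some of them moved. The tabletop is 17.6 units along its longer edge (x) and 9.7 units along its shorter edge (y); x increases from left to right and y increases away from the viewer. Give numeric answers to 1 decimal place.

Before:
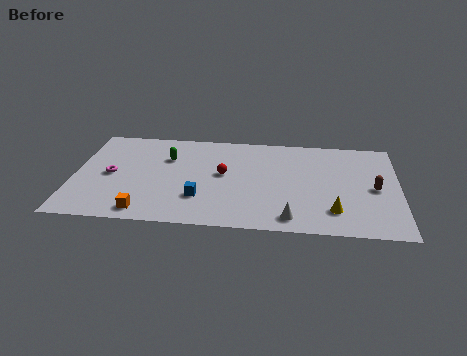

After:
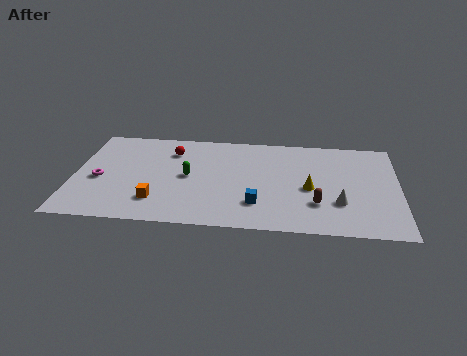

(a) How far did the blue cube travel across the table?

3.1

From (6.9, 2.8) to (10.0, 2.5), the blue cube covered √(3.1² + 0.3²) ≈ 3.1 units.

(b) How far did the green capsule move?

2.2

The green capsule moved from about (5.0, 6.7) to (6.2, 4.9), a distance of √(1.2² + 1.8²) ≈ 2.2.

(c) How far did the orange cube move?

1.3

From (4.0, 1.2) to (4.6, 2.3), the orange cube covered √(0.6² + 1.1²) ≈ 1.3 units.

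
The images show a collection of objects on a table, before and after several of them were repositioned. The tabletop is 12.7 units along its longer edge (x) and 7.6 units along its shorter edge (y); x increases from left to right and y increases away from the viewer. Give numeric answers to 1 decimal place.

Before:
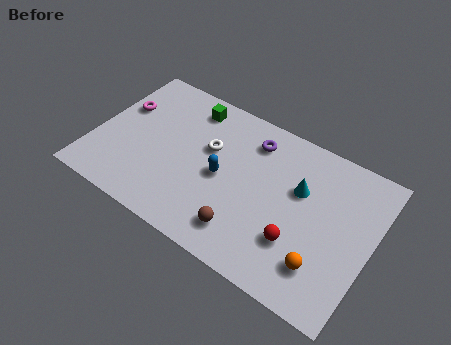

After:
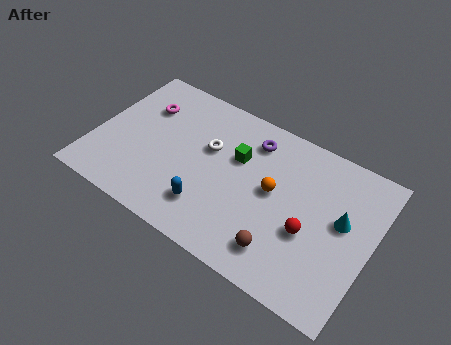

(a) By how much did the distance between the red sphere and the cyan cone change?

-0.7

The distance was about 2.5 in the first image and 1.8 in the second, so they moved 0.7 units closer together.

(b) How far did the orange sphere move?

3.5

The orange sphere was near (10.8, 1.8) before and (8.2, 4.1) after, so it travelled √(2.6² + 2.3²) ≈ 3.5 units.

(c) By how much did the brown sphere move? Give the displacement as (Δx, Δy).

(1.7, 0.0)

The brown sphere started near (7.3, 1.5) and ended near (9.0, 1.5).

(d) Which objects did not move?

the purple torus and the white torus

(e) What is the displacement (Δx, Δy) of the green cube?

(2.5, -1.5)

From the two frames, the green cube sits at roughly (3.9, 6.4) before and (6.4, 4.9) after.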